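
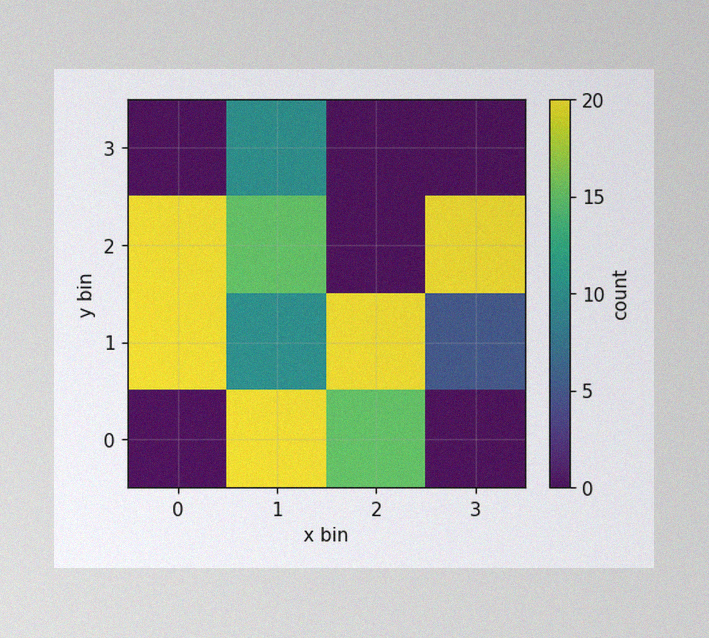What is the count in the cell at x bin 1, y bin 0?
The image has some photo noise and uneven lighting. Matching the cell (1, 0) against the colorbar gives 20.

20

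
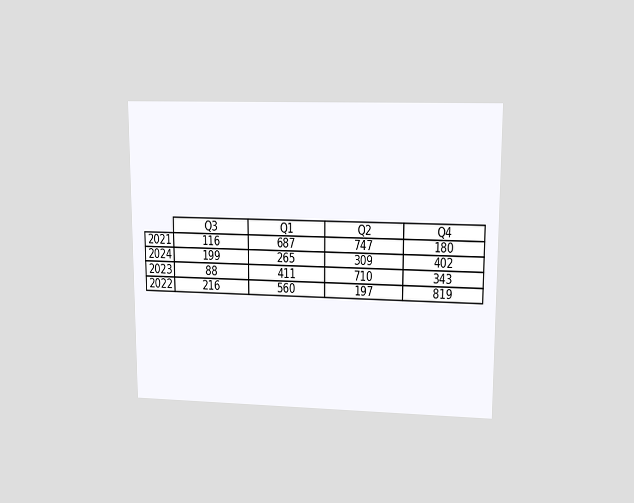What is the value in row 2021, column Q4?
The chart is viewed at a slight angle. The (2021, Q4) cell reads 180.

180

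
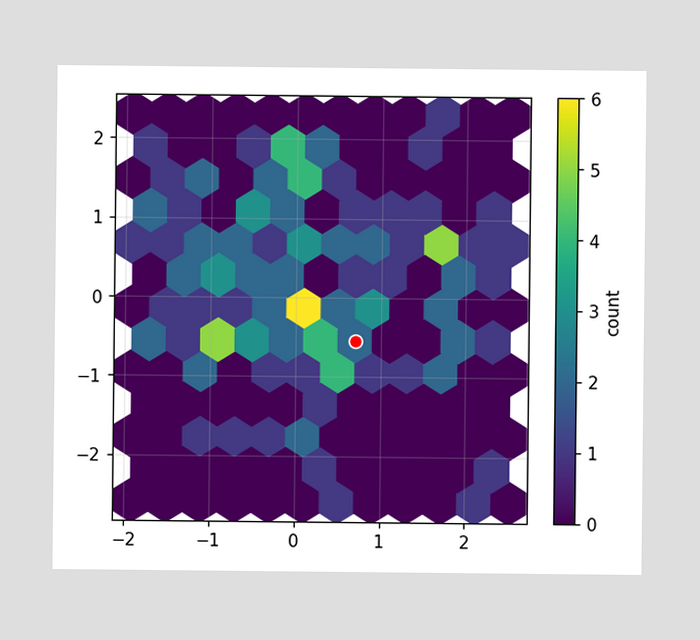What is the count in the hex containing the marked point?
2

The marked hex reads 2 on the colorbar.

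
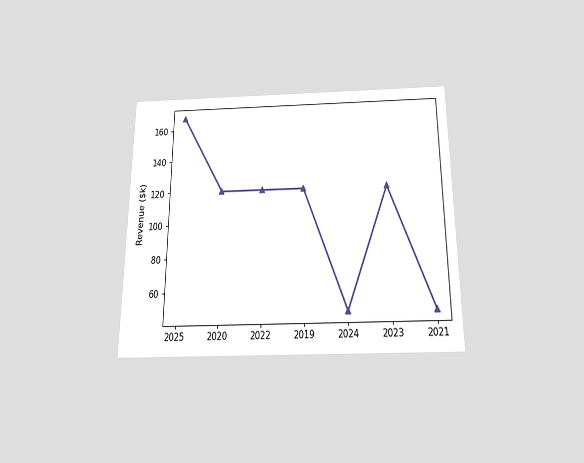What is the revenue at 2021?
$48k

The chart is viewed slightly from below. At 2021, the line is at $48k.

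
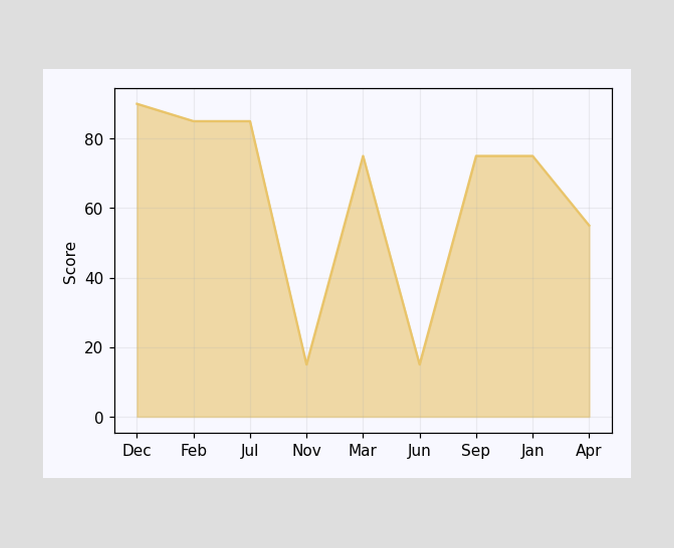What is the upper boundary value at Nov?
At Nov the upper boundary is at 15.

15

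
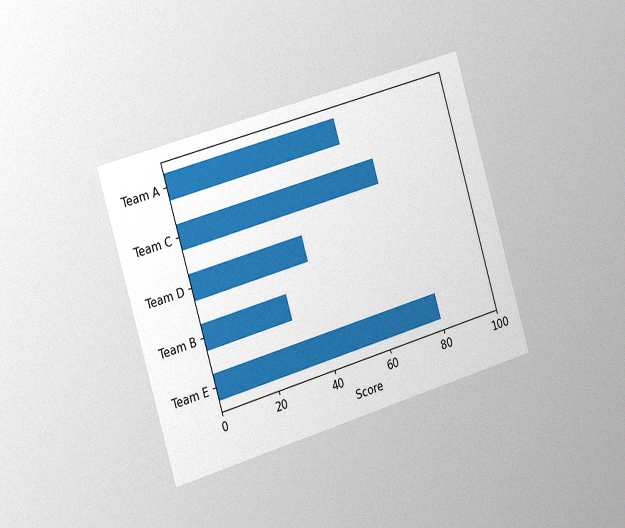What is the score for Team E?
The chart is tilted about 17° counter-clockwise and viewed slightly from the left, with some photo noise. Reading along the chart's x-axis, the Team E bar reaches 80.

80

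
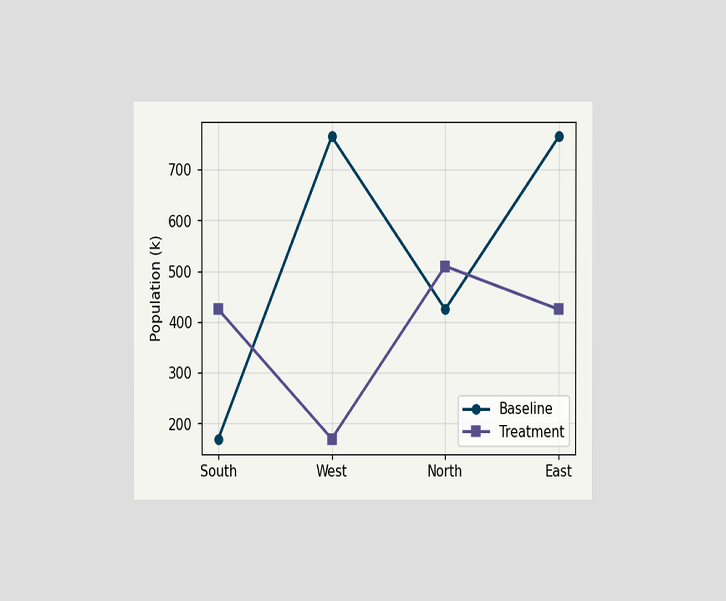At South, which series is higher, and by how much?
Treatment, by 255k

The chart is viewed at a slight angle. At South, Treatment sits above the other line by 255k.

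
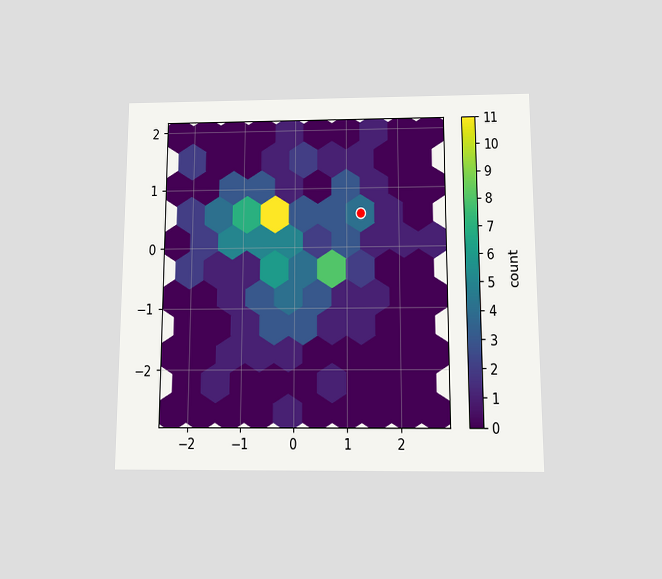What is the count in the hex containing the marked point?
The chart is viewed slightly from below. The marked hex reads 4 on the colorbar.

4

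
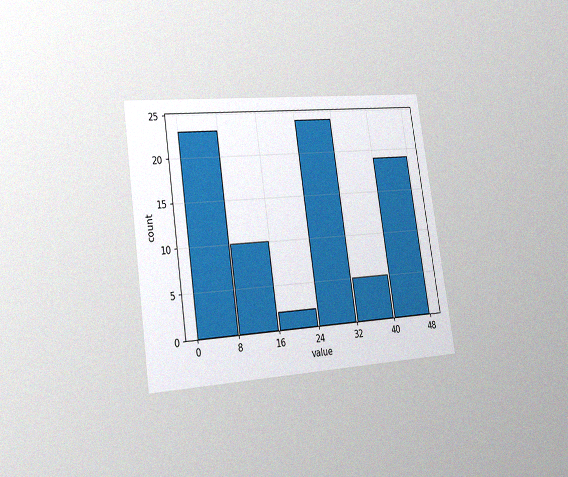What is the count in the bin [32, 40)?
The chart is tilted about 8° counter-clockwise and viewed slightly from the left, with some photo noise. The [32, 40) bin has height 5.

5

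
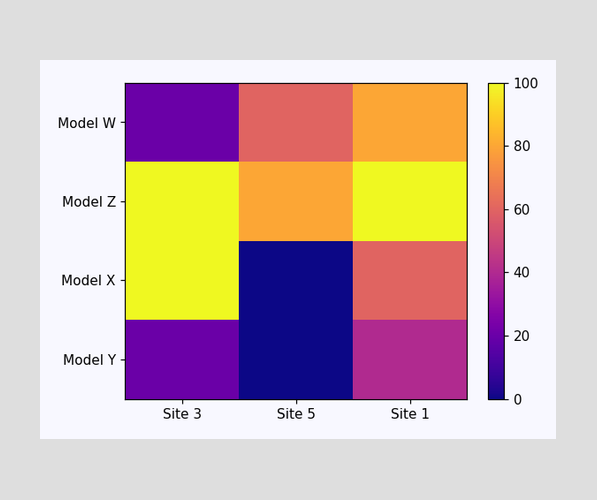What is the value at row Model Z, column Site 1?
Matching cell (Model Z, Site 1) against the colorbar gives 100.

100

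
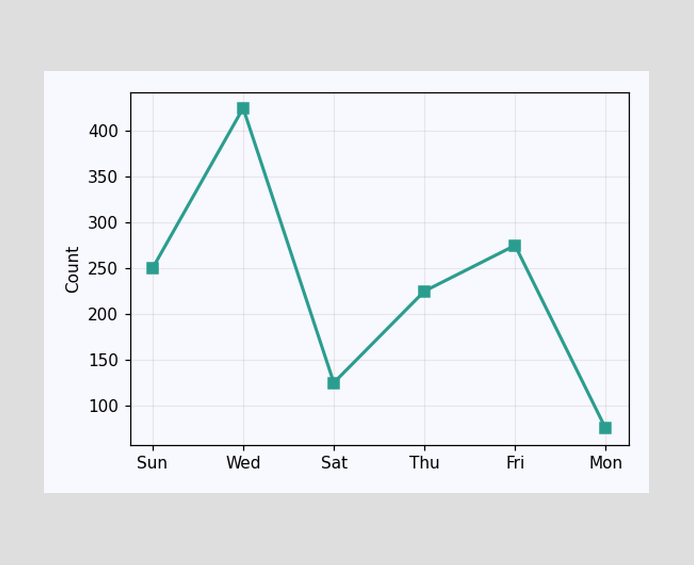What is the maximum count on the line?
425

The highest point is at Wed, and reading across to the y-axis gives 425.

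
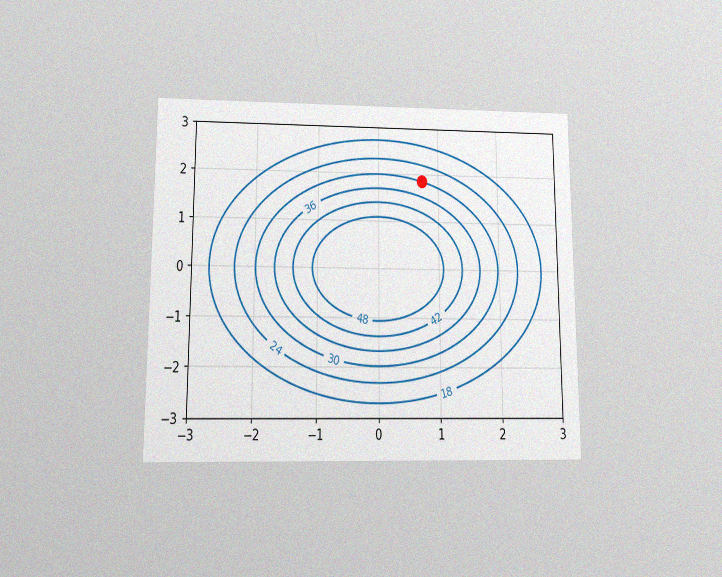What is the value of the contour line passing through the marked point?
The chart is viewed at a slight angle, with some photo noise. The marked point sits on the contour labelled 30.

30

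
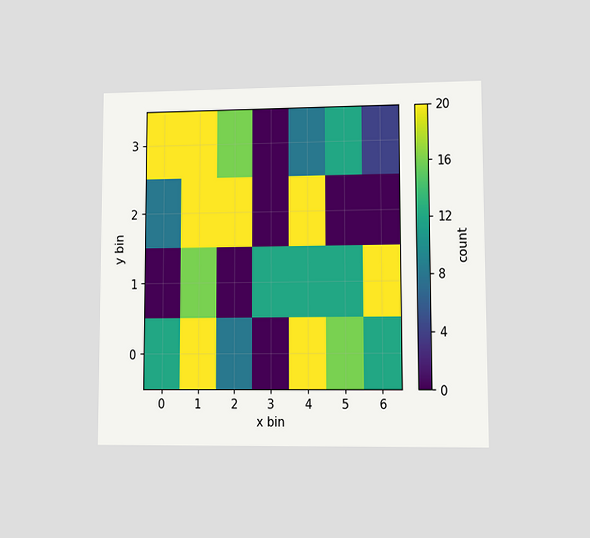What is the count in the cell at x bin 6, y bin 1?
20

The chart is viewed at a slight angle. Matching the cell (6, 1) against the colorbar gives 20.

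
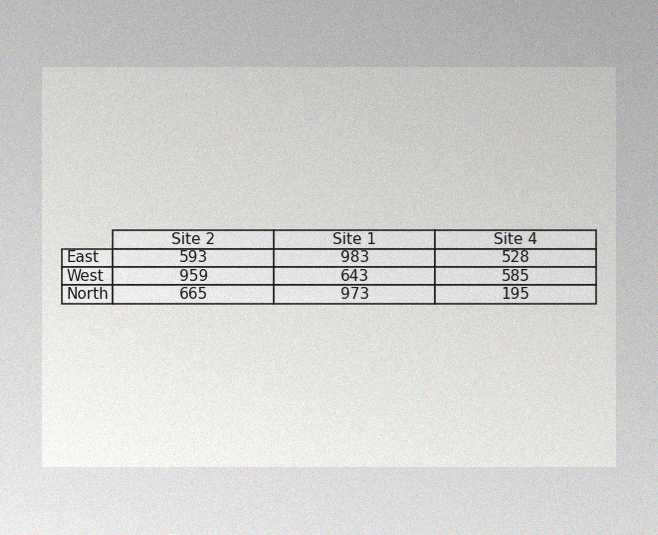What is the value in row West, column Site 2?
959

The image has some photo noise and uneven lighting. The (West, Site 2) cell reads 959.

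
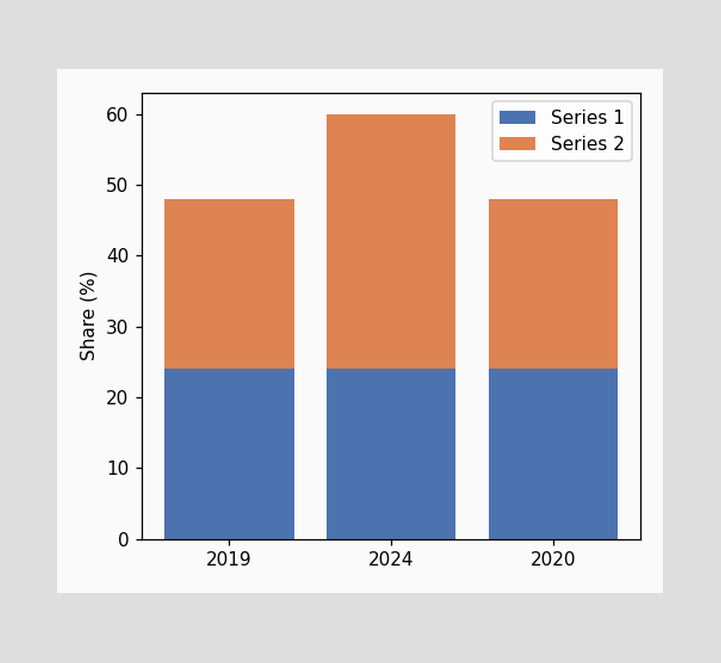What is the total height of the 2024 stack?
The 2024 stack's top reaches 60% on the y-axis.

60%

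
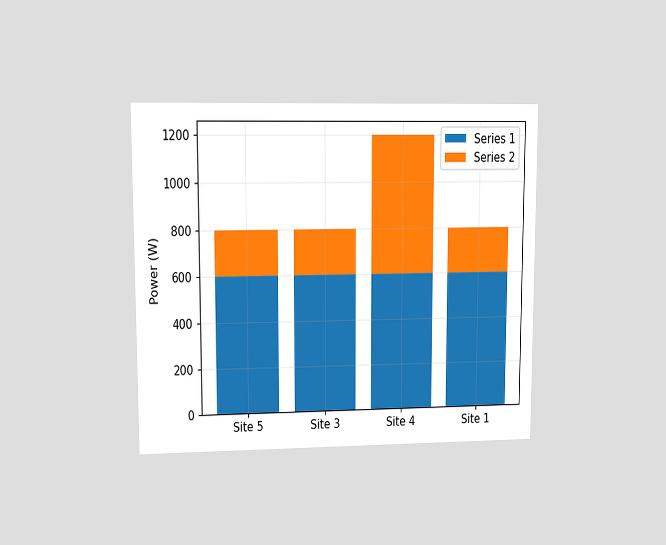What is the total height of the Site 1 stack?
800W

The chart is viewed at a slight angle. The Site 1 stack's top reaches 800W on the y-axis.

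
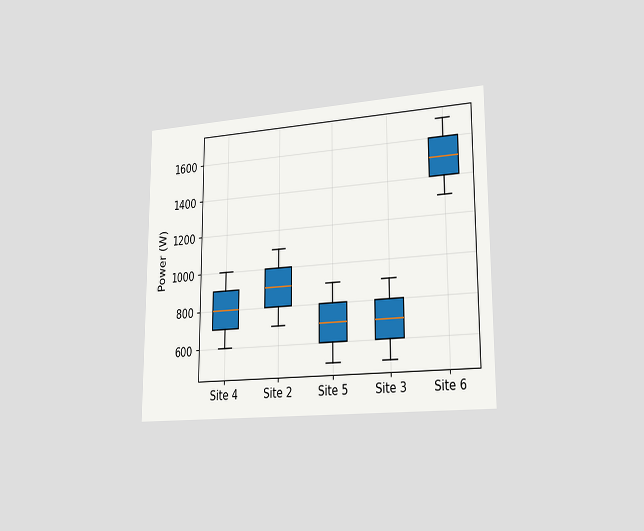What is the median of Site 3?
700W

The chart is viewed slightly from the right. The median line in the Site 3 box sits at 700W.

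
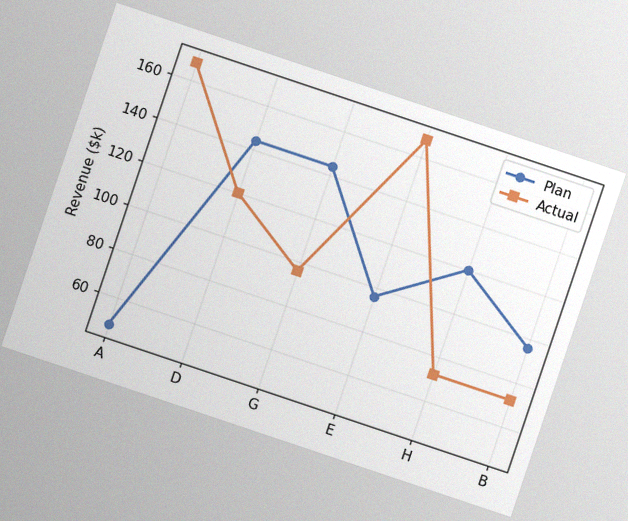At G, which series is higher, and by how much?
Plan, by $48k

The chart is tilted about 19° clockwise, with some photo noise. At G, Plan sits above the other line by $48k.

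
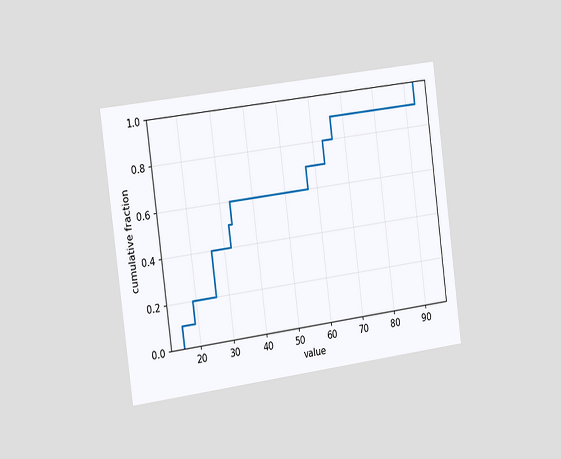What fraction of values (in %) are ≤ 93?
100%

The chart is tilted about 7° counter-clockwise and viewed slightly from the left. At x=93 the ECDF step is at 100%.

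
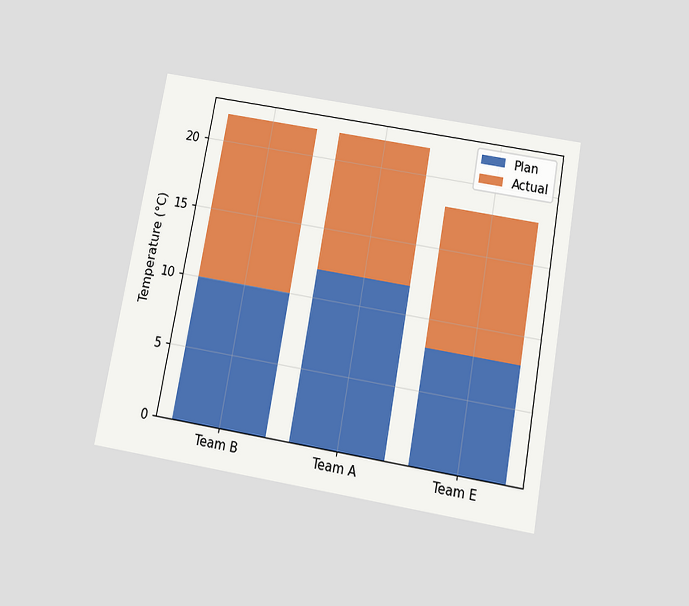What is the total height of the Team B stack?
22°C

The chart is tilted about 10° clockwise and viewed slightly from below. The Team B stack's top reaches 22°C on the y-axis.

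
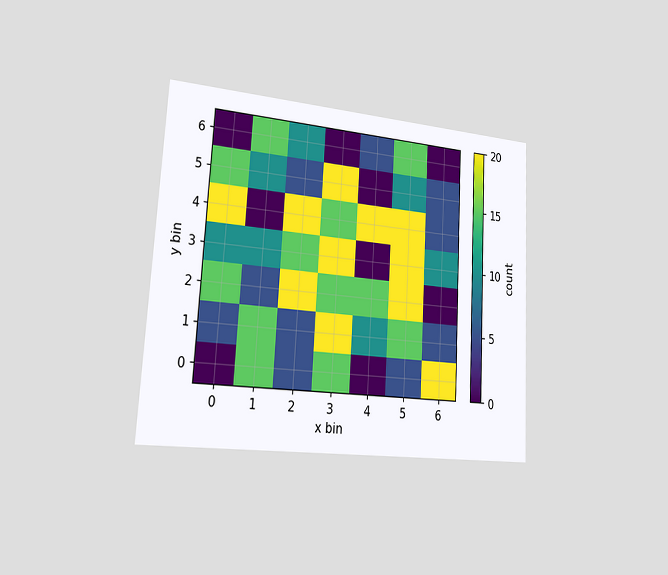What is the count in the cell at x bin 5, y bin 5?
The chart is tilted about 3° clockwise and viewed slightly from the left. Matching the cell (5, 5) against the colorbar gives 10.

10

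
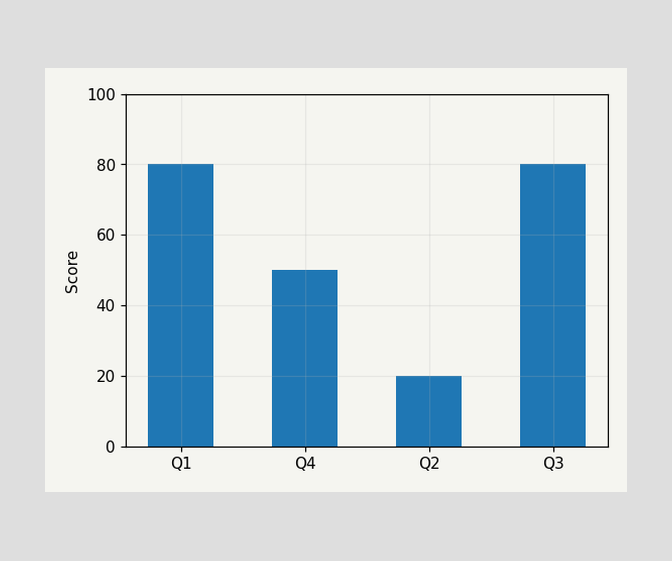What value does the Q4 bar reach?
50

Reading along the chart's y-axis, the Q4 bar reaches 50.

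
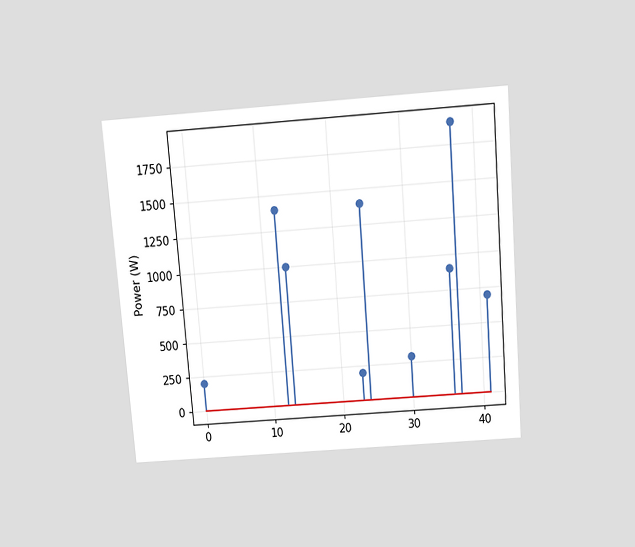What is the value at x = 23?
200W

The chart is tilted about 5° counter-clockwise and viewed slightly from above. The stem at x=23 reaches 200W.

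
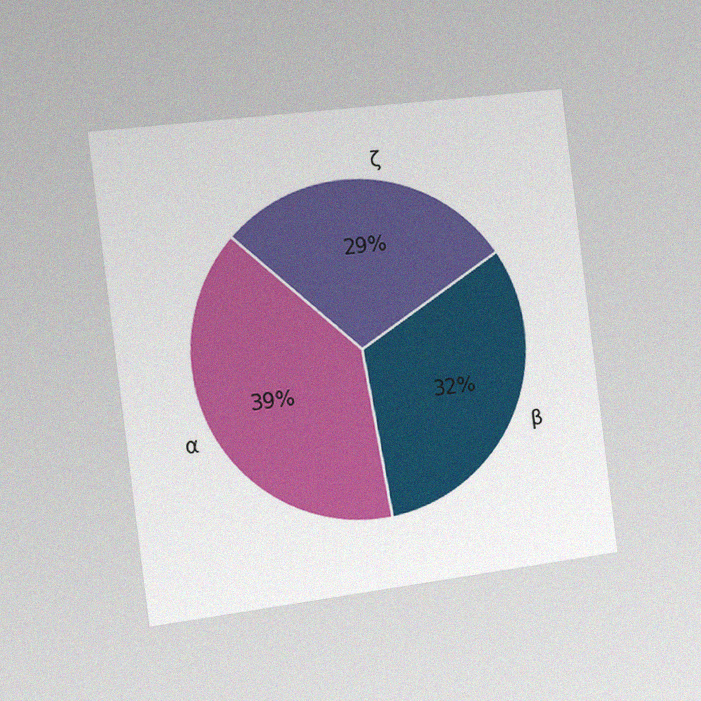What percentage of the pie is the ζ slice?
29%

The chart is tilted about 7° counter-clockwise and viewed slightly from the left, with some photo noise. The ζ slice takes up 29% of the pie.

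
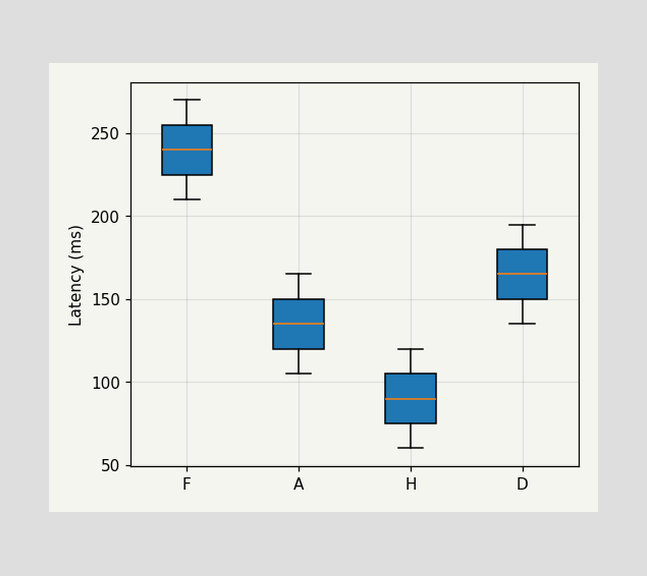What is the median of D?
165ms

The median line in the D box sits at 165ms.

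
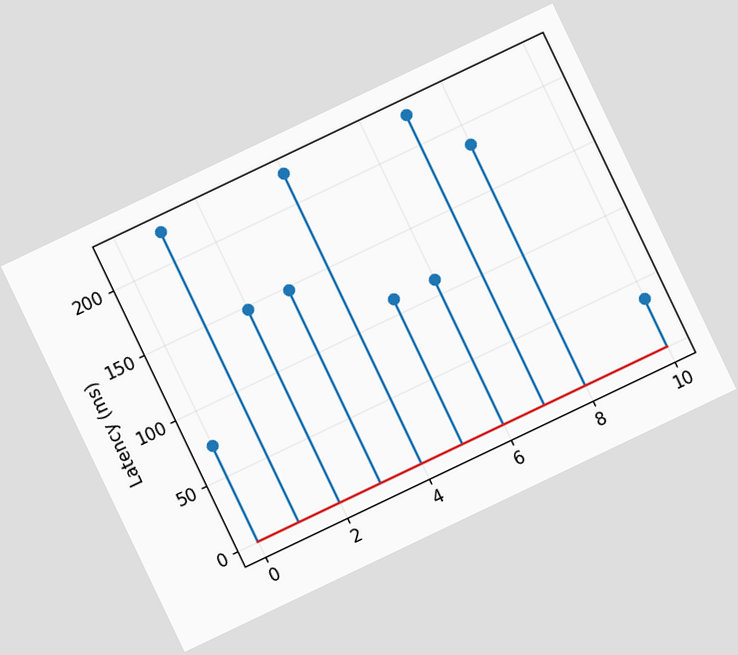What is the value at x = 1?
The chart is tilted about 25° counter-clockwise. The stem at x=1 reaches 222ms.

222ms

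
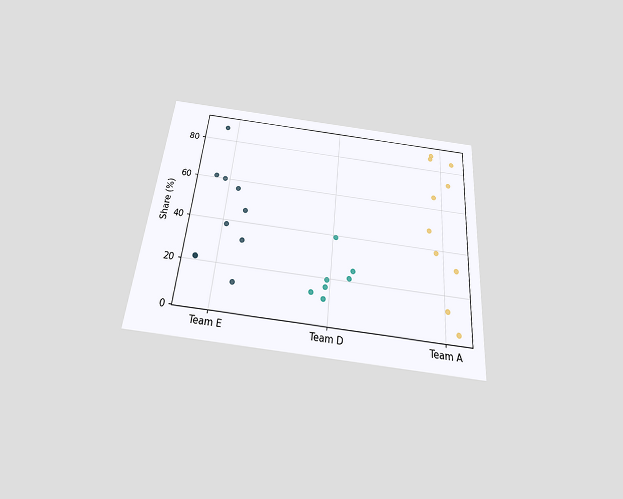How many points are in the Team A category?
The chart is tilted about 5° clockwise and viewed slightly from below. Counting the markers in the Team A column gives 10.

10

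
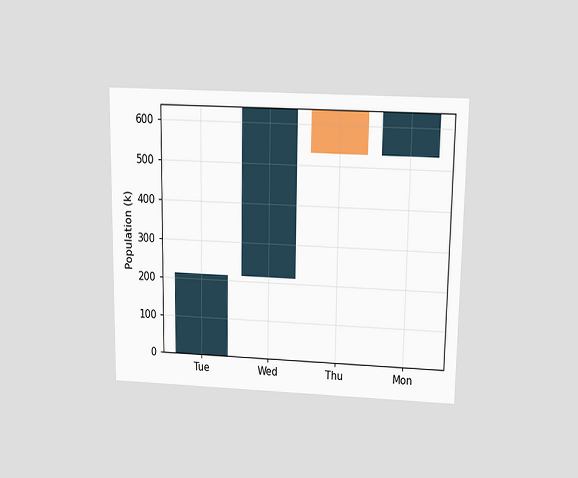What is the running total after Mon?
636k

The chart is viewed slightly from above. After Mon the running total reaches 636k.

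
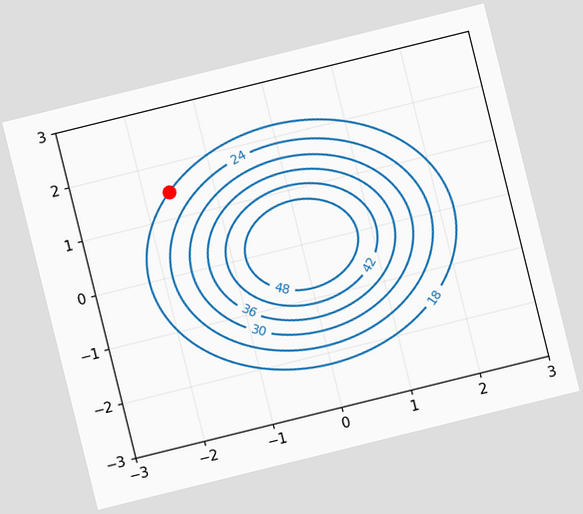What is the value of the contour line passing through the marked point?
18

The chart is tilted about 14° counter-clockwise. The marked point sits on the contour labelled 18.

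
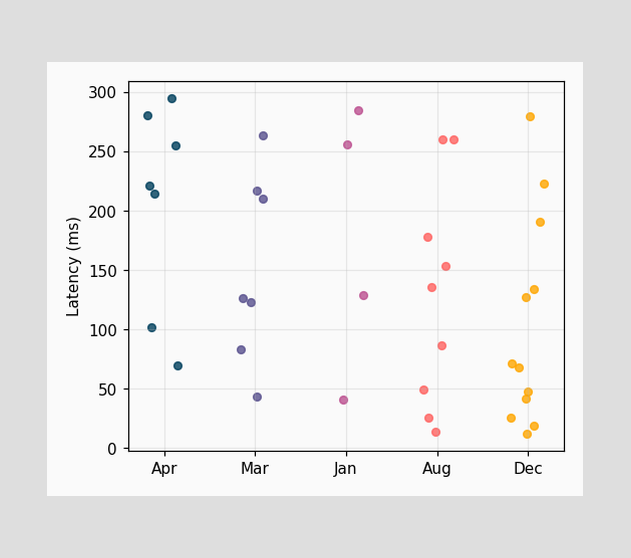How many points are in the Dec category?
12

Counting the markers in the Dec column gives 12.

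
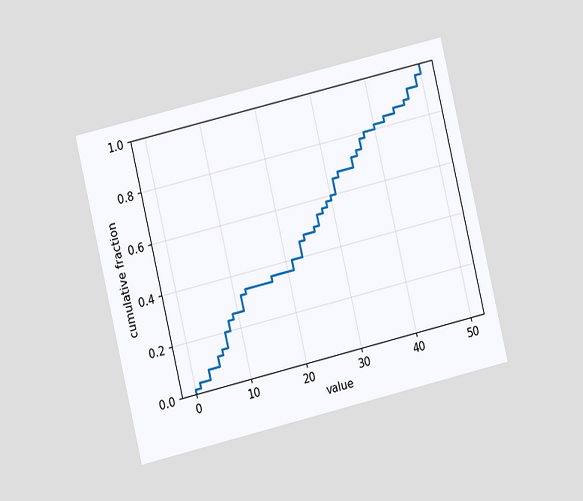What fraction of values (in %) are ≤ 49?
The chart is tilted about 13° counter-clockwise and viewed at a slight angle. At x=49 the ECDF step is at 96%.

96%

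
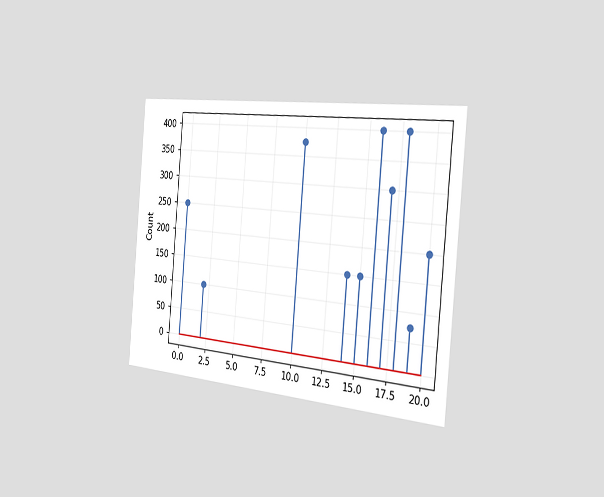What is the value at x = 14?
The chart is tilted about 5° clockwise and viewed slightly from the right. The stem at x=14 reaches 150.

150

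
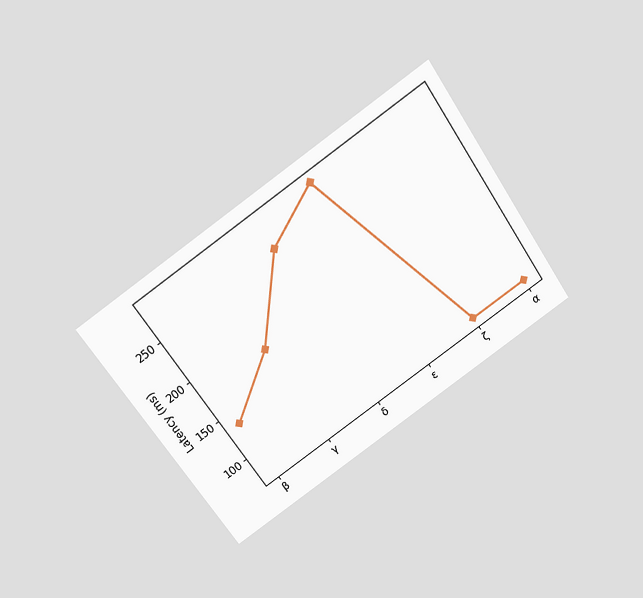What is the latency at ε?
The chart is tilted about 34° counter-clockwise and viewed slightly from above. At ε, the line is at 285ms.

285ms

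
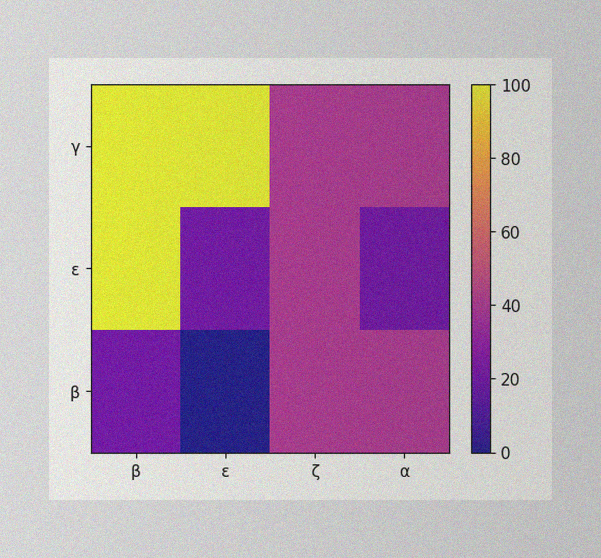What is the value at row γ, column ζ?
The image has some photo noise and uneven lighting. Matching cell (γ, ζ) against the colorbar gives 40.

40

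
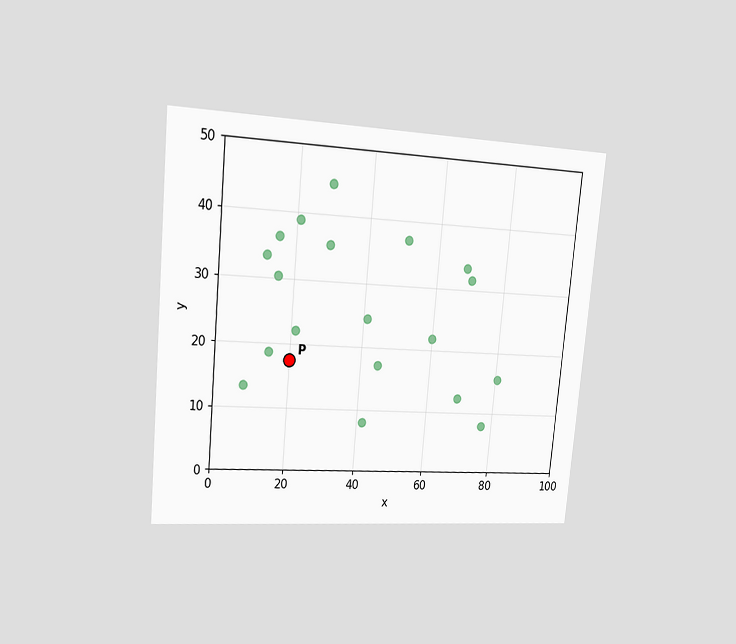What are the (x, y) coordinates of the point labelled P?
The chart is tilted about 5° clockwise and viewed slightly from the left. Following the gridlines from P to each axis, P sits at (20, 17.5).

(20, 17.5)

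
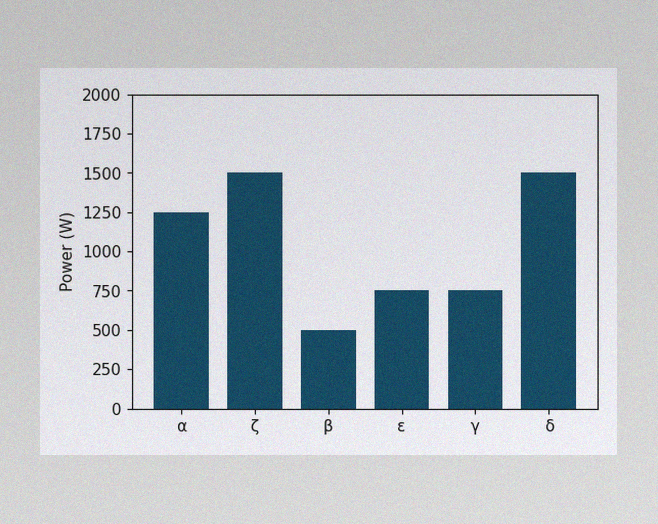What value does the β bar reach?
500W

The image has some photo noise and uneven lighting. Reading along the chart's y-axis, the β bar reaches 500W.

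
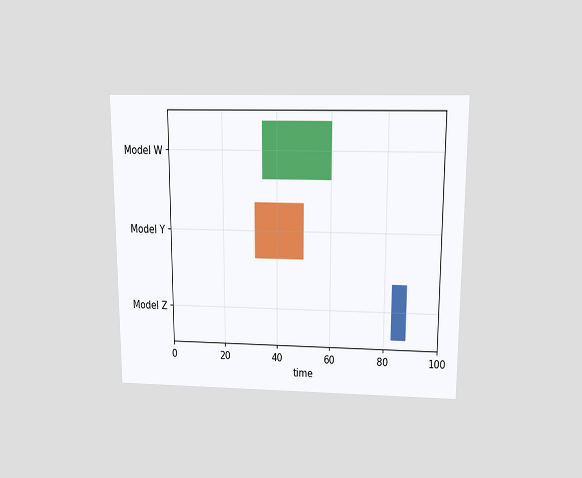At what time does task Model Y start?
32

The chart is viewed slightly from above. The Model Y bar begins at t=32.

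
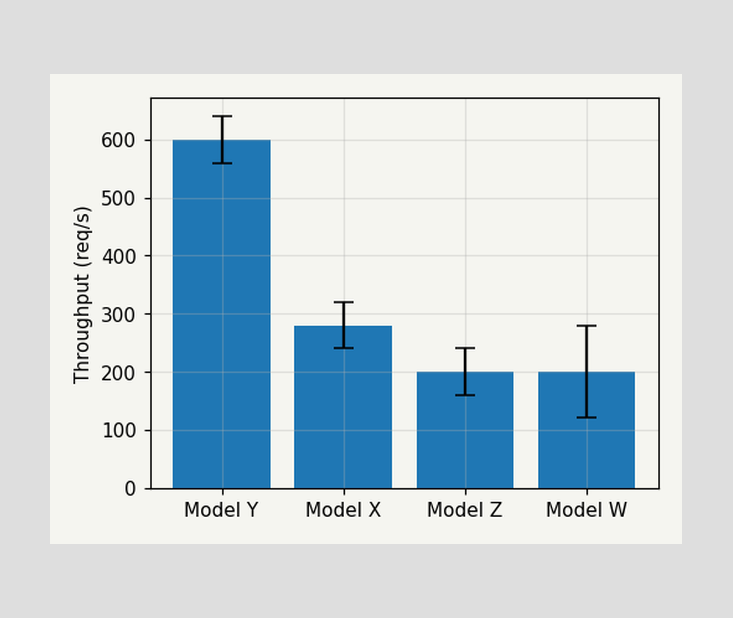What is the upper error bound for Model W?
The Model W bar's upper whisker reaches 280req/s.

280req/s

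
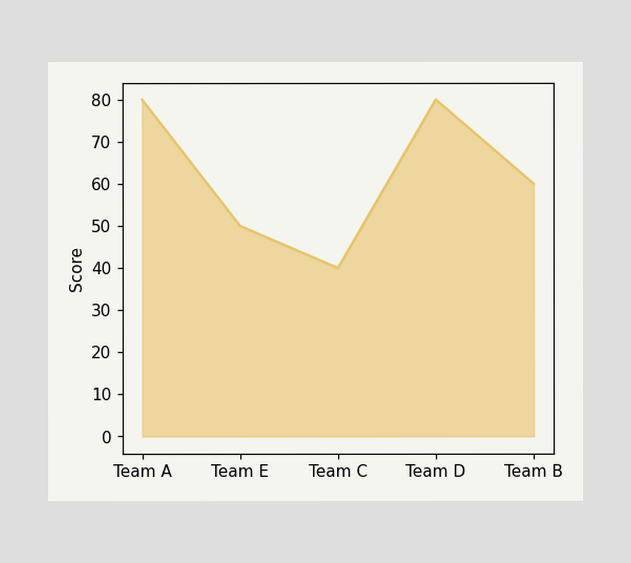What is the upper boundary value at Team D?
At Team D the upper boundary is at 80.

80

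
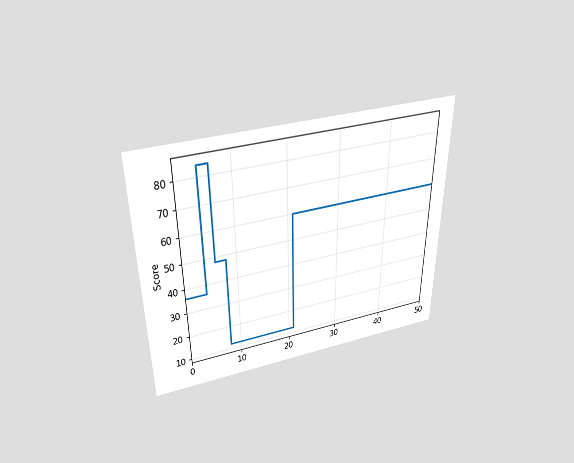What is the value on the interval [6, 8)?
48

The chart is viewed slightly from above. On [6, 8) the step sits at 48.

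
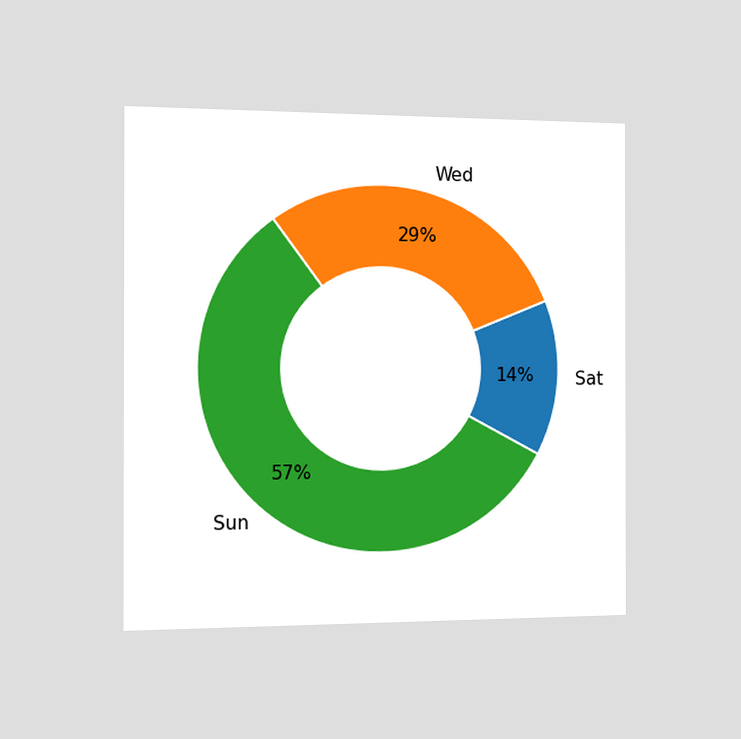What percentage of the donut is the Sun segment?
The chart is viewed slightly from the left. The Sun segment takes up 57% of the ring.

57%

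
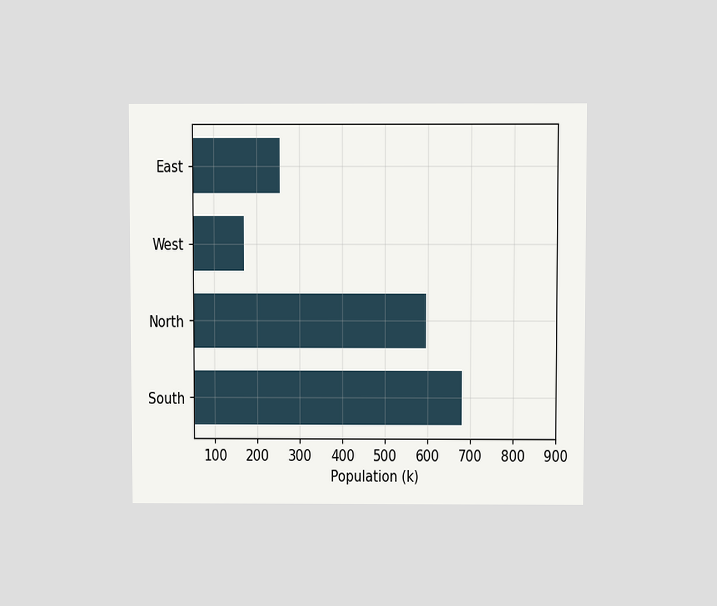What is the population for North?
The chart is viewed slightly from above. Reading along the chart's x-axis, the North bar reaches 595k.

595k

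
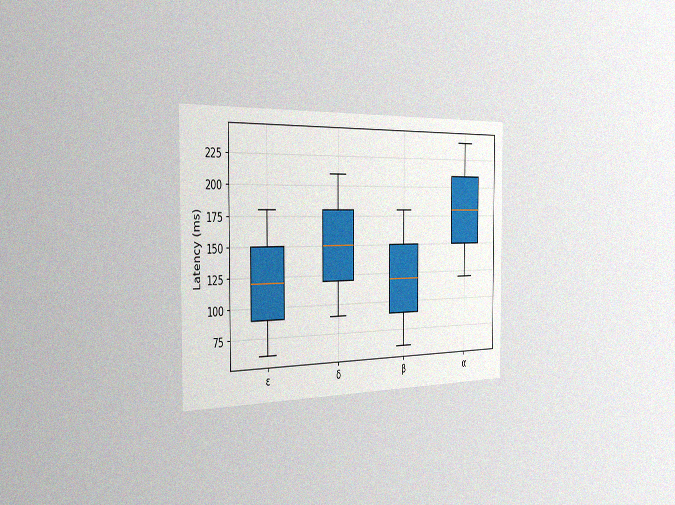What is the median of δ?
150ms

The chart is viewed slightly from the left, with some photo noise. The median line in the δ box sits at 150ms.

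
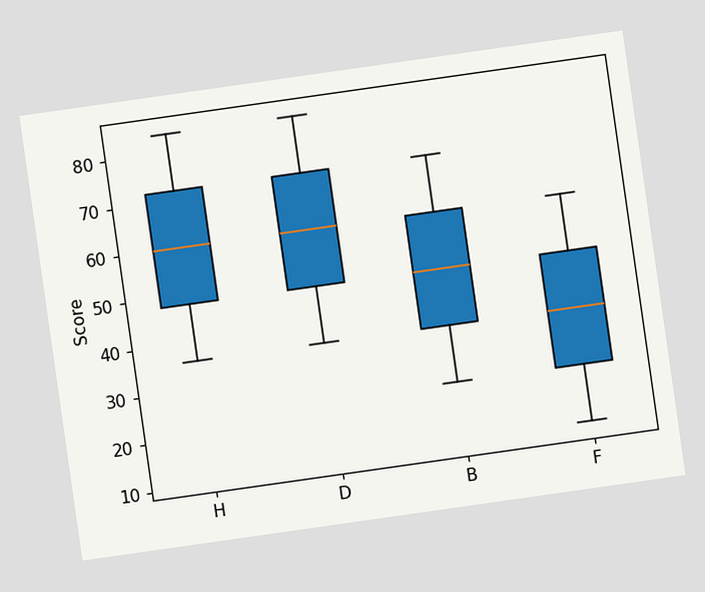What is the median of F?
The chart is tilted about 8° counter-clockwise. The median line in the F box sits at 36.

36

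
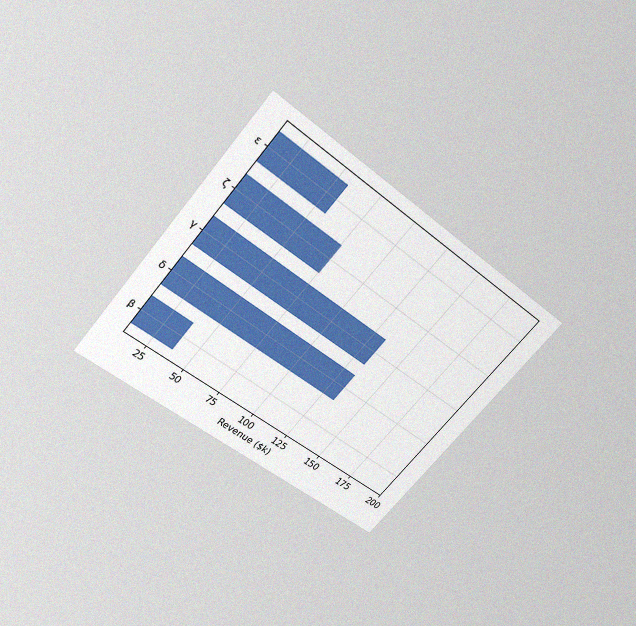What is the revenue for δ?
The chart is tilted about 40° clockwise and viewed slightly from above, with some photo noise. Reading along the chart's x-axis, the δ bar reaches $133k.

$133k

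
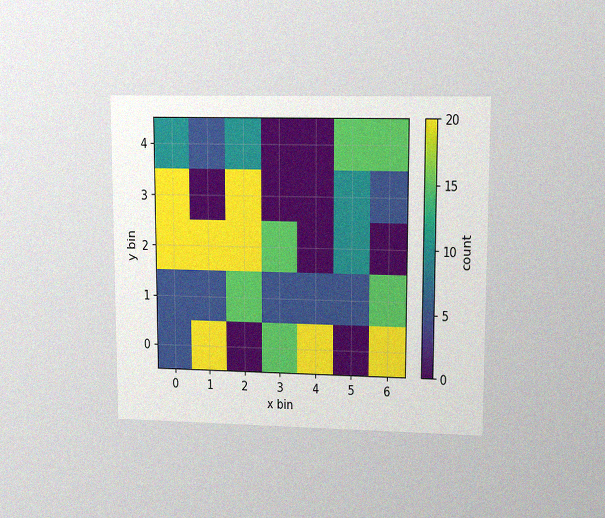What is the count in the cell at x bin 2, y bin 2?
The chart is viewed at a slight angle, with some photo noise. Matching the cell (2, 2) against the colorbar gives 20.

20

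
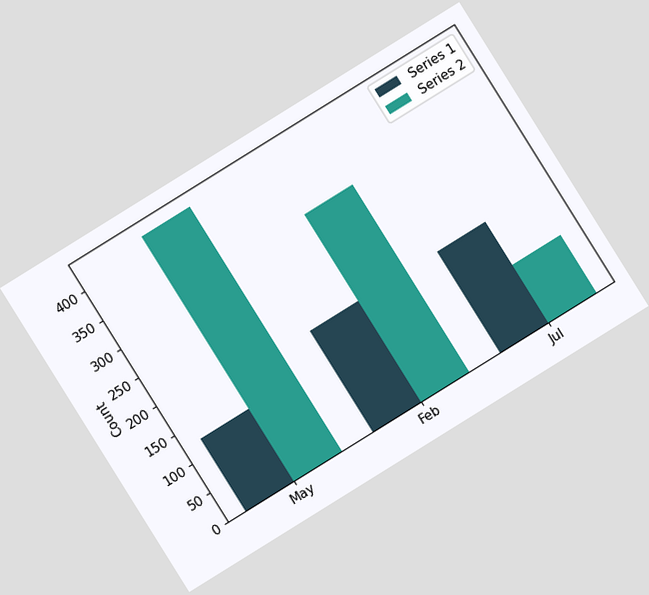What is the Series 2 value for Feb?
The chart is tilted about 32° counter-clockwise. The Series 2 bar at Feb reaches 325 on the y-axis.

325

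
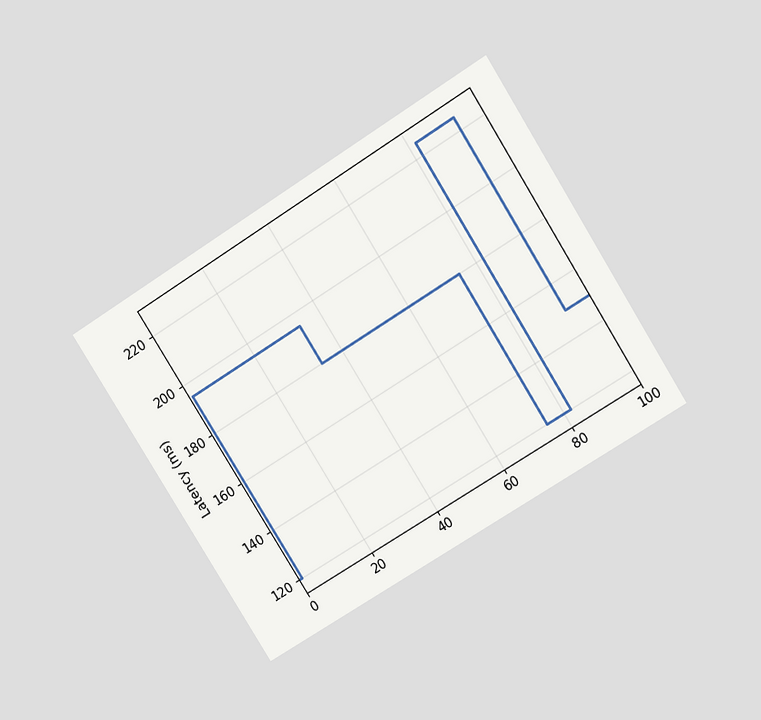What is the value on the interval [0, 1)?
The chart is tilted about 32° counter-clockwise and viewed at a slight angle. On [0, 1) the step sits at 120ms.

120ms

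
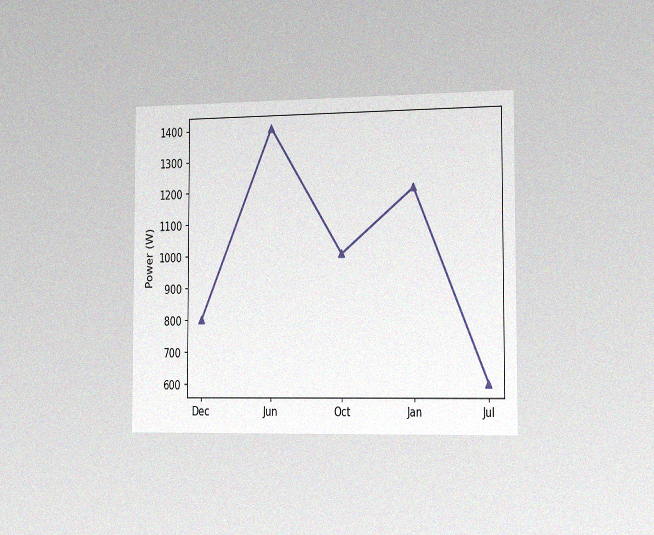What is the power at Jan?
The chart is viewed slightly from the right, with some photo noise. At Jan, the line is at 1200W.

1200W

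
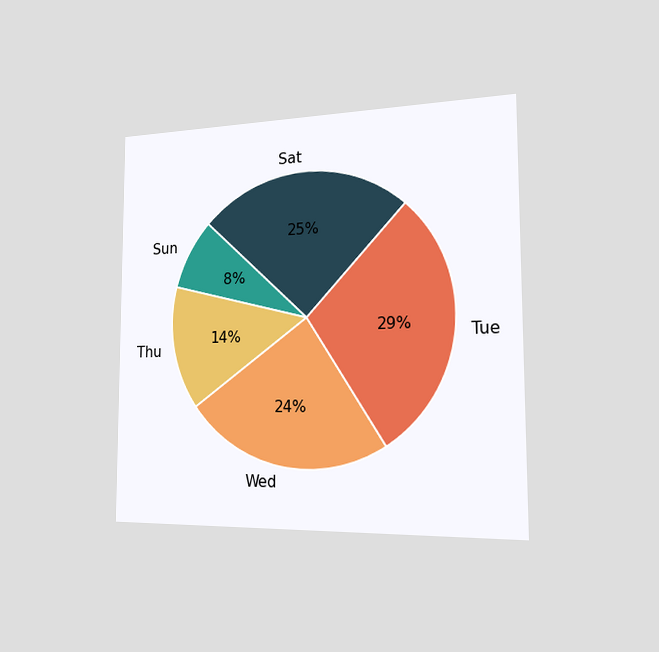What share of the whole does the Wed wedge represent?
24%

The chart is viewed slightly from the right. The Wed slice takes up 24% of the pie.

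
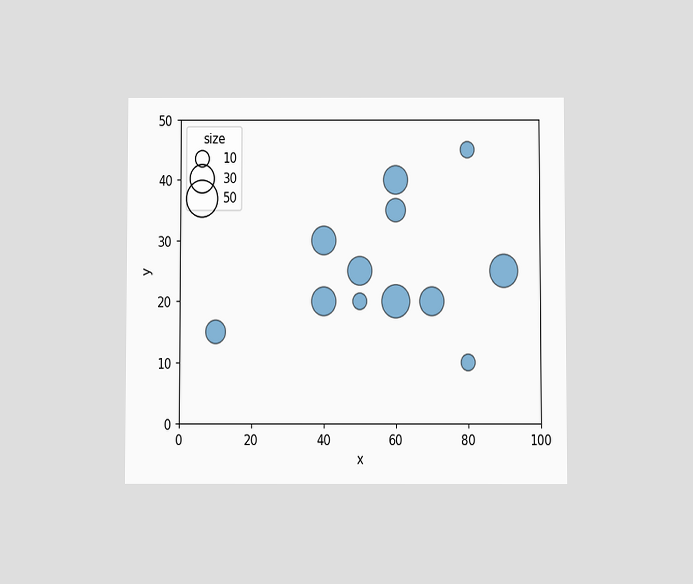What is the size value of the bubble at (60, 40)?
30

The chart is viewed slightly from below. Matching the bubble at (60, 40) against the size legend gives 30.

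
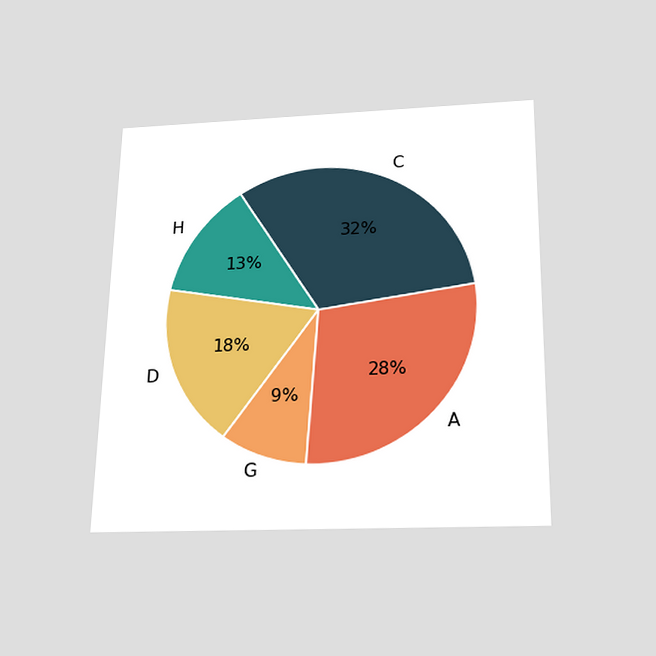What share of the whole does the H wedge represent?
The chart is viewed slightly from below. The H slice takes up 13% of the pie.

13%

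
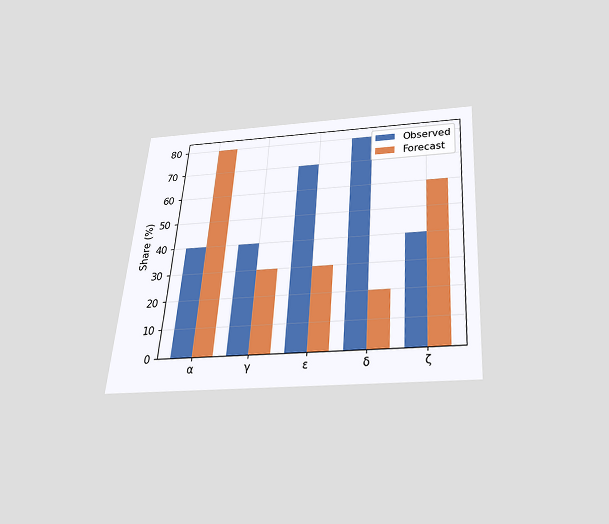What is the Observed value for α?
The chart is tilted about 4° clockwise and viewed slightly from below. The Observed bar at α reaches 40% on the y-axis.

40%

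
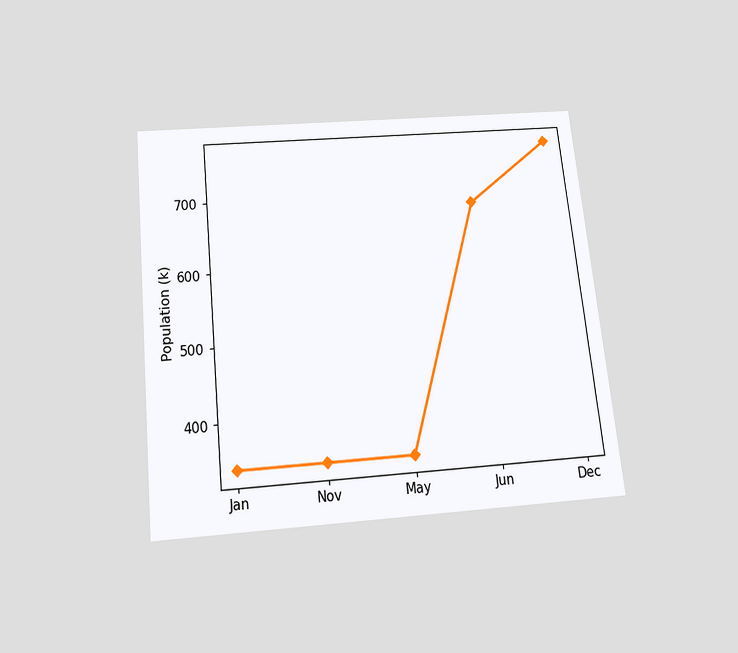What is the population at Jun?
The chart is tilted about 6° counter-clockwise and viewed slightly from below. At Jun, the line is at 680k.

680k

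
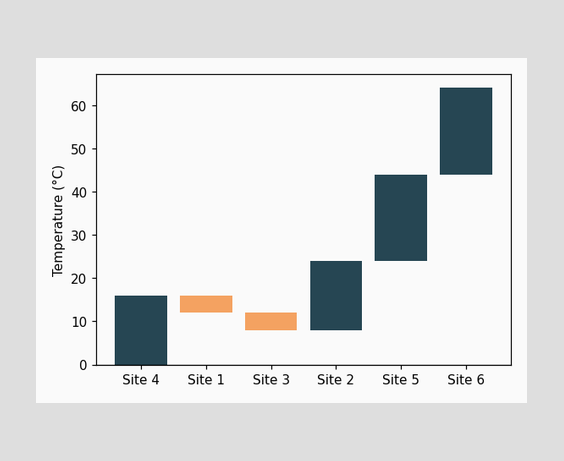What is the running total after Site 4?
After Site 4 the running total reaches 16°C.

16°C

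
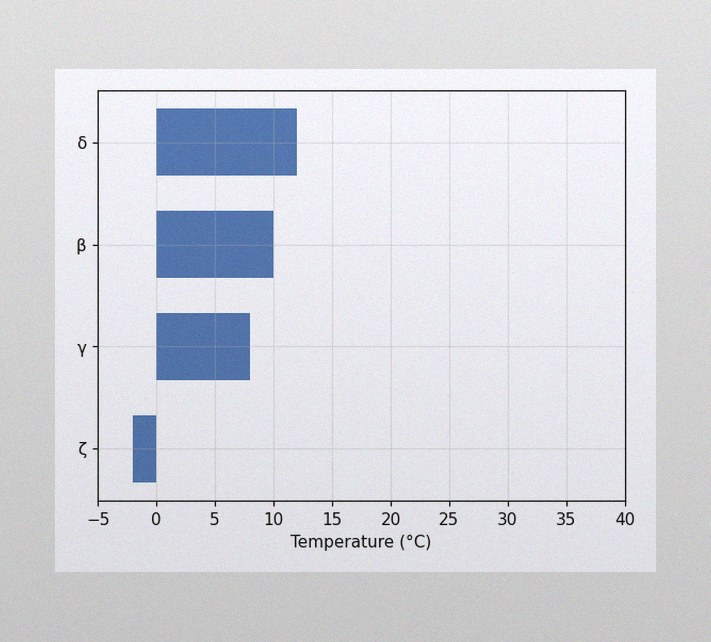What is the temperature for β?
The image has some photo noise and uneven lighting. Reading along the chart's x-axis, the β bar reaches 10°C.

10°C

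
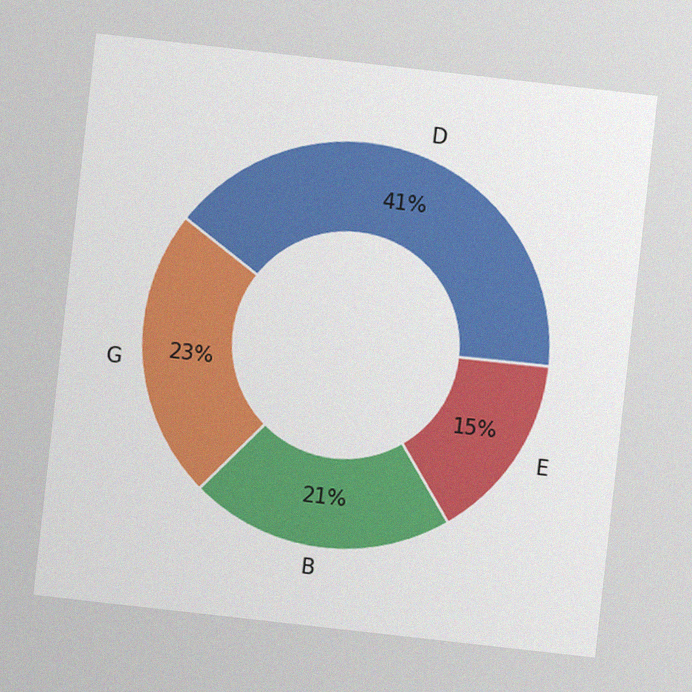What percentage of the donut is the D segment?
The chart is tilted about 6° clockwise, with some photo noise. The D segment takes up 41% of the ring.

41%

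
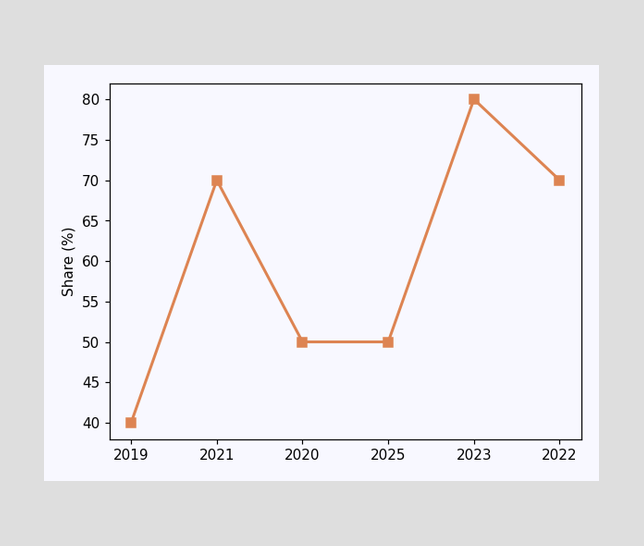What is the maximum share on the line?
The highest point is at 2023, and reading across to the y-axis gives 80%.

80%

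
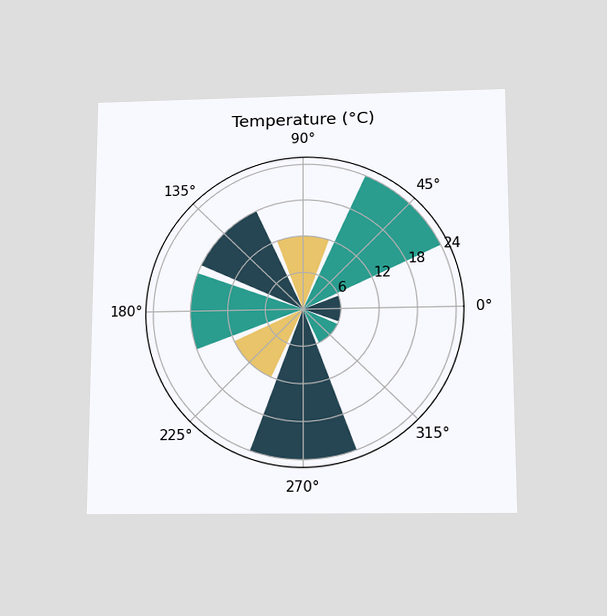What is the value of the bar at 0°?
The chart is viewed slightly from below. The bar at 0° reaches 6°C on the radial axis.

6°C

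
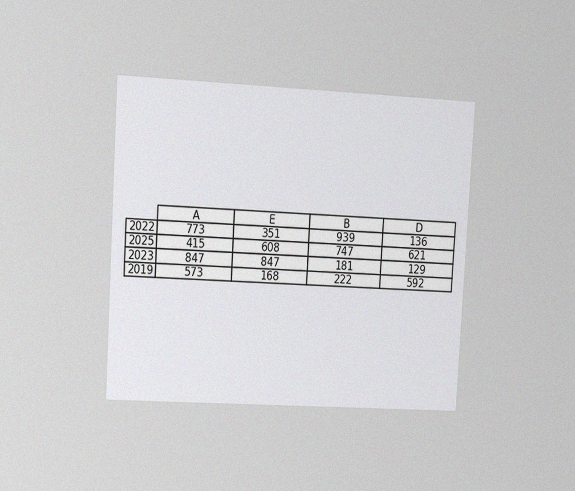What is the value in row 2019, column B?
The chart is tilted about 3° clockwise and viewed slightly from the left, with some photo noise. The (2019, B) cell reads 222.

222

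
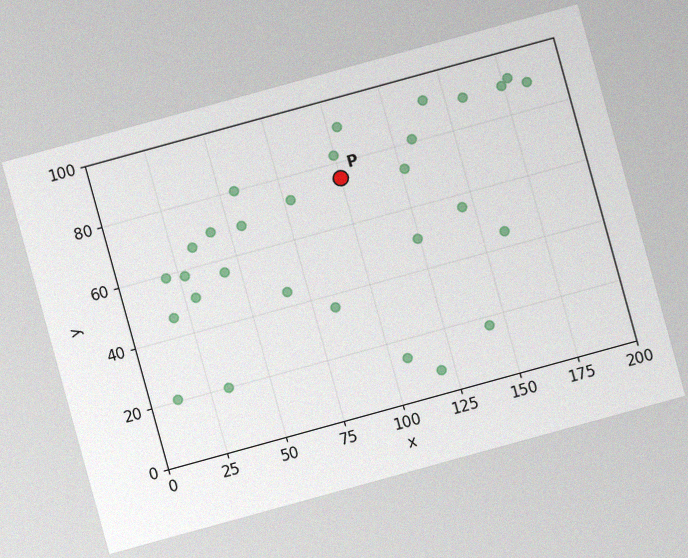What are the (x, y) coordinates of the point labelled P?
(100, 75)

The chart is tilted about 15° counter-clockwise, with some photo noise. Following the gridlines from P to each axis, P sits at (100, 75).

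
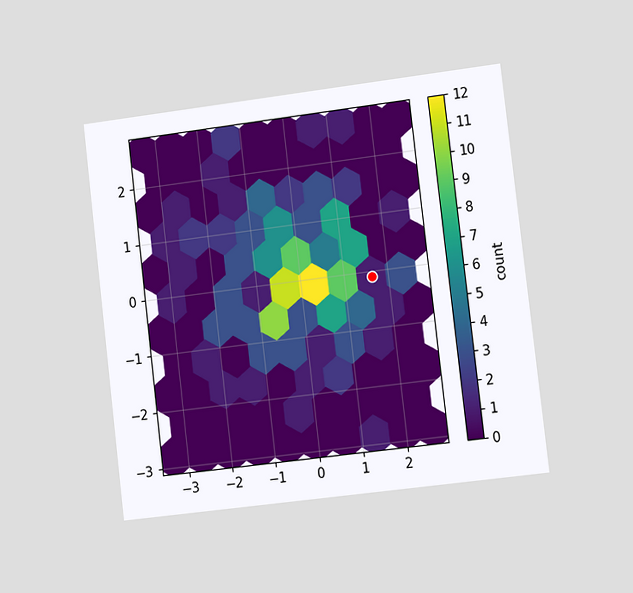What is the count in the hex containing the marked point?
1

The chart is tilted about 7° counter-clockwise and viewed at a slight angle. The marked hex reads 1 on the colorbar.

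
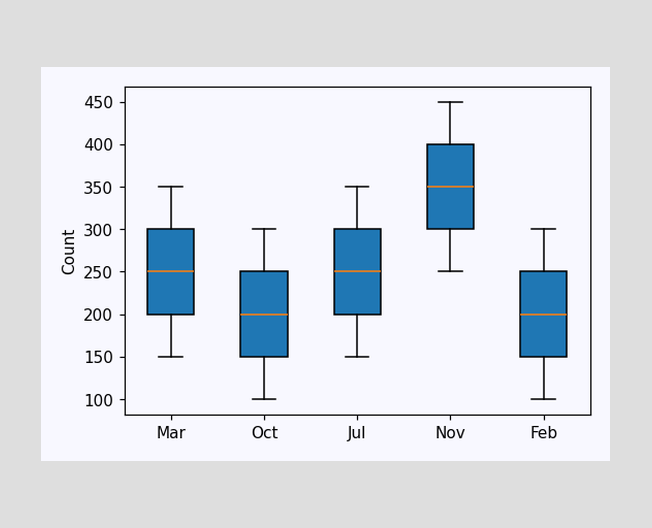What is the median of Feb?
The median line in the Feb box sits at 200.

200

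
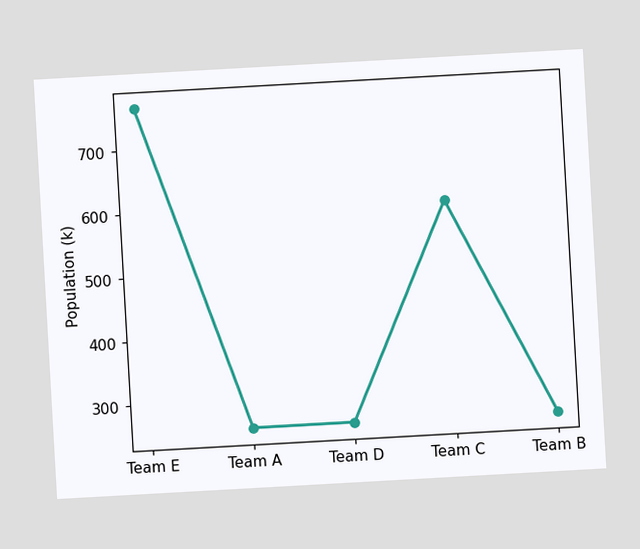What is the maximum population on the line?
765k

The chart is tilted about 3° counter-clockwise. The highest point is at Team E, and reading across to the y-axis gives 765k.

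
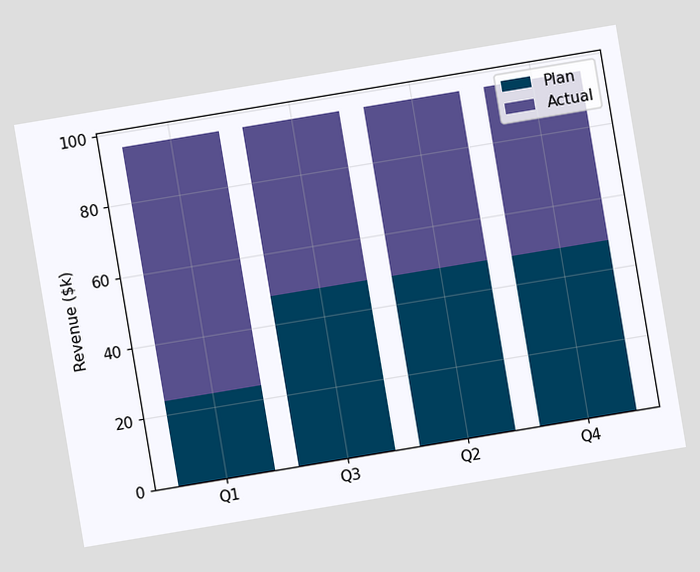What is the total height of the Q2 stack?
$96k

The chart is tilted about 9° counter-clockwise. The Q2 stack's top reaches $96k on the y-axis.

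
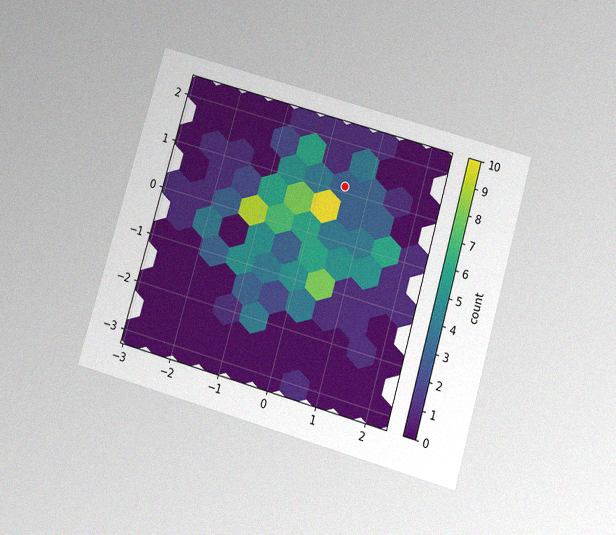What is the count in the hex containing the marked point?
The chart is tilted about 16° clockwise and viewed slightly from below, with some photo noise. The marked hex reads 3 on the colorbar.

3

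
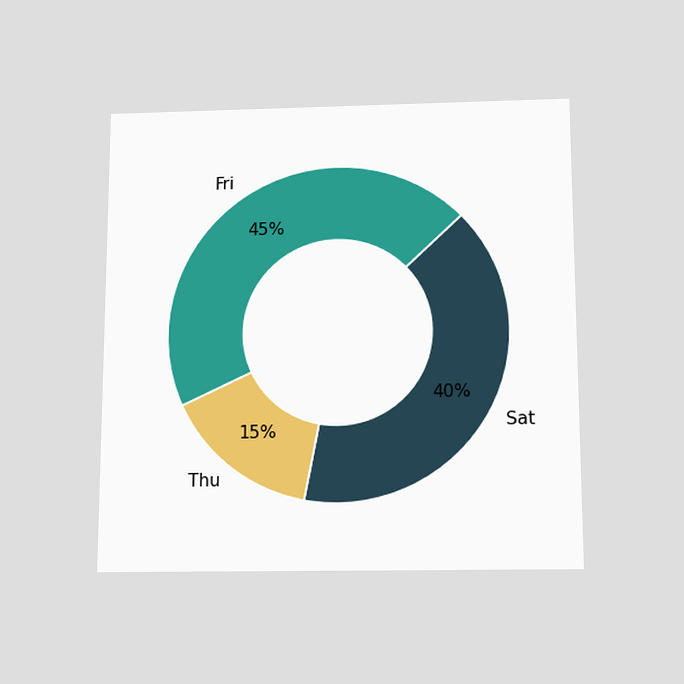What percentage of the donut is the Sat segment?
40%

The chart is viewed slightly from below. The Sat segment takes up 40% of the ring.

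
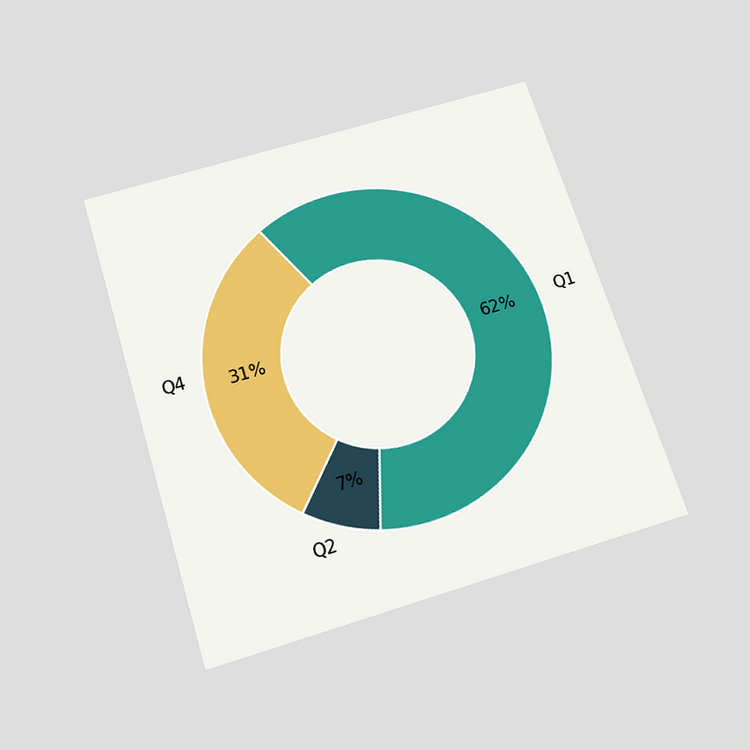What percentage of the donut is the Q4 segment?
The chart is tilted about 17° counter-clockwise and viewed slightly from below. The Q4 segment takes up 31% of the ring.

31%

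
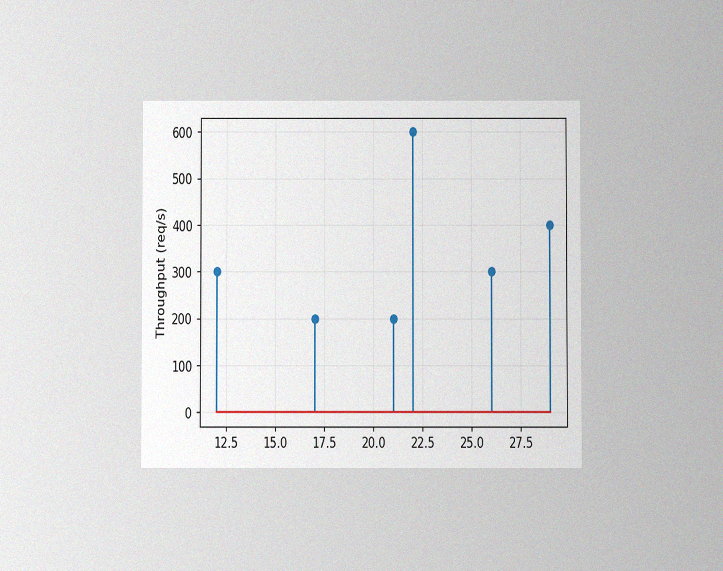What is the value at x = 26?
The chart is viewed at a slight angle, with some photo noise. The stem at x=26 reaches 300req/s.

300req/s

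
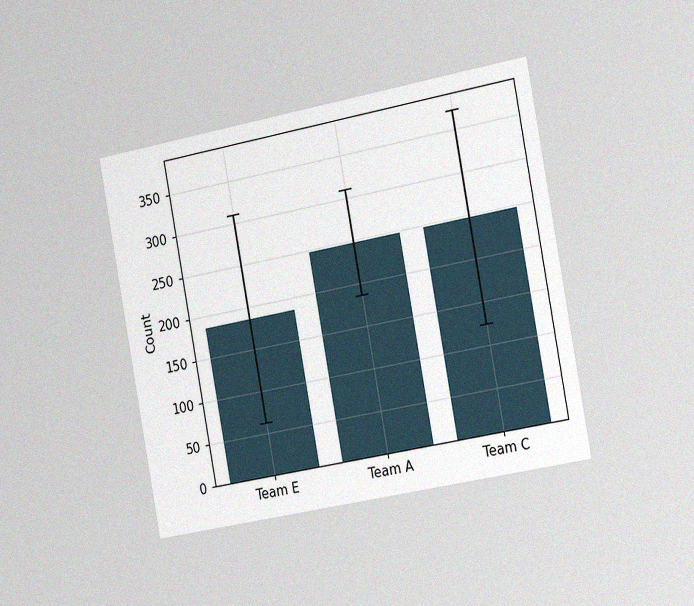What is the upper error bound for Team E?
310

The chart is tilted about 11° counter-clockwise and viewed slightly from the right, with some photo noise. The Team E bar's upper whisker reaches 310.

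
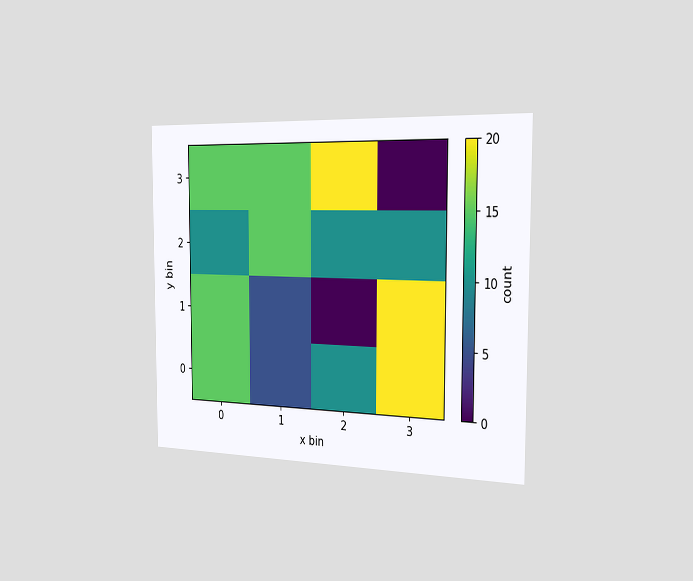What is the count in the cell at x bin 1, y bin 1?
5

The chart is viewed slightly from the right. Matching the cell (1, 1) against the colorbar gives 5.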